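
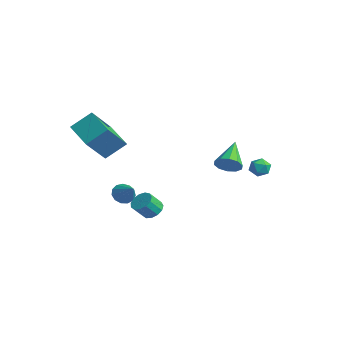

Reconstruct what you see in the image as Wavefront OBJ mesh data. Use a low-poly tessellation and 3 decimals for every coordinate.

v -0.31 2.994 0.548
v 0.313 3.189 1.009
v -1.45 4.166 1.592
v 0.297 3.508 0.632
v 0.048 3.631 0.223
v -0.338 3.511 -0.062
v -0.713 3.193 -0.115
v -0.934 2.799 0.086
v -0.917 2.479 0.463
v -0.668 2.356 0.872
v -0.283 2.477 1.158
v 0.092 2.795 1.21
v 1.217 -2.559 -0.769
v 1.591 -2.149 -0.412
v 1.578 -2.832 0.386
v 1.203 -3.241 0.029
v 1.238 -2.058 -0.34
v 1.225 -2.74 0.458
v 0.878 -2.125 -0.404
v 0.865 -2.808 0.394
v 0.625 -2.331 -0.584
v 0.612 -3.013 0.214
v 0.561 -2.609 -0.822
v 0.548 -3.291 -0.024
v 0.704 -2.87 -1.044
v 0.691 -3.553 -0.246
v 1.01 -3.033 -1.178
v 0.997 -3.716 -0.381
v 1.382 -3.046 -1.183
v 1.369 -3.728 -0.385
v 1.701 -2.903 -1.056
v 1.688 -3.586 -0.258
v 1.866 -2.652 -0.838
v 1.853 -3.334 -0.04
v 1.825 -2.37 -0.598
v 1.812 -3.053 0.2
v -3.511 -1.624 -1.789
v -3.091 -1.614 -2.349
v -2.369 -1.656 -0.931
v -3.154 -1.237 -2.251
v -3.331 -0.983 -2.006
v -3.565 -0.933 -1.693
v -3.782 -1.101 -1.41
v -3.913 -1.436 -1.248
v -3.917 -1.83 -1.257
v -3.792 -2.159 -1.436
v -3.578 -2.318 -1.727
v -3.343 -2.256 -2.037
v -3.161 -1.994 -2.269
v 2.697 3.148 1.889
v 3.061 3.149 1.361
v 3.179 2.291 2.219
v 3.543 2.292 1.691
v 3.622 2.747 2.136
v 3.324 3.277 1.931
v 2.916 2.163 1.649
v 2.618 2.693 1.444
v 3.196 2.54 1.212
v 3.632 2.902 1.513
v 2.608 2.538 2.067
v 3.044 2.9 2.368
v -3.906 -4.564 3.739
v -3.585 -3.439 4.661
v -4.337 -3.208 2.235
v -4.016 -2.083 3.157
v -2.064 -4.617 3.163
v -1.743 -3.492 4.085
v -2.495 -3.261 1.659
v -2.174 -2.136 2.581
f 2 1 4
f 2 4 3
f 4 1 5
f 4 5 3
f 5 1 6
f 5 6 3
f 6 1 7
f 6 7 3
f 7 1 8
f 7 8 3
f 8 1 9
f 8 9 3
f 9 1 10
f 9 10 3
f 10 1 11
f 10 11 3
f 11 1 12
f 11 12 3
f 12 1 2
f 12 2 3
f 14 13 17
f 14 17 15
f 15 17 18
f 15 18 16
f 17 13 19
f 17 19 18
f 18 19 20
f 18 20 16
f 19 13 21
f 19 21 20
f 20 21 22
f 20 22 16
f 21 13 23
f 21 23 22
f 22 23 24
f 22 24 16
f 23 13 25
f 23 25 24
f 24 25 26
f 24 26 16
f 25 13 27
f 25 27 26
f 26 27 28
f 26 28 16
f 27 13 29
f 27 29 28
f 28 29 30
f 28 30 16
f 29 13 31
f 29 31 30
f 30 31 32
f 30 32 16
f 31 13 33
f 31 33 32
f 32 33 34
f 32 34 16
f 33 13 35
f 33 35 34
f 34 35 36
f 34 36 16
f 35 13 14
f 35 14 36
f 36 14 15
f 36 15 16
f 38 37 40
f 38 40 39
f 40 37 41
f 40 41 39
f 41 37 42
f 41 42 39
f 42 37 43
f 42 43 39
f 43 37 44
f 43 44 39
f 44 37 45
f 44 45 39
f 45 37 46
f 45 46 39
f 46 37 47
f 46 47 39
f 47 37 48
f 47 48 39
f 48 37 49
f 48 49 39
f 49 37 38
f 49 38 39
f 50 61 55
f 50 55 51
f 50 51 57
f 50 57 60
f 50 60 61
f 51 55 59
f 55 61 54
f 61 60 52
f 60 57 56
f 57 51 58
f 53 59 54
f 53 54 52
f 53 52 56
f 53 56 58
f 53 58 59
f 54 59 55
f 52 54 61
f 56 52 60
f 58 56 57
f 59 58 51
f 63 65 62
f 66 63 62
f 62 65 64
f 64 66 62
f 63 69 65
f 67 63 66
f 67 69 63
f 65 69 64
f 68 66 64
f 64 69 68
f 68 67 66
f 69 67 68



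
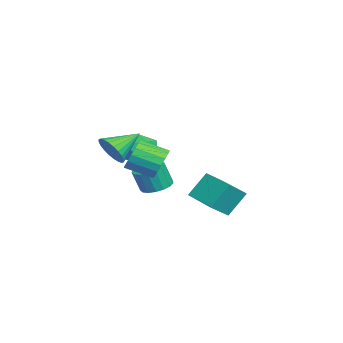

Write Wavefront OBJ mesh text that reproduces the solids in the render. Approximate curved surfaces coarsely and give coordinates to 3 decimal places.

v -3.089 -2.659 -4.458
v -2.188 -3.082 -4.681
v -2.05 -3.565 -3.204
v -2.951 -3.141 -2.982
v -2.073 -2.628 -4.543
v -1.935 -3.11 -3.066
v -2.191 -2.181 -4.386
v -2.053 -2.664 -2.909
v -2.514 -1.843 -4.246
v -2.376 -2.326 -2.769
v -2.97 -1.692 -4.154
v -2.831 -2.175 -2.677
v -3.452 -1.763 -4.132
v -3.314 -2.246 -2.655
v -3.852 -2.039 -4.185
v -3.713 -2.522 -2.708
v -4.076 -2.457 -4.3
v -3.938 -2.94 -2.823
v -4.075 -2.921 -4.452
v -3.937 -3.404 -2.975
v -3.848 -3.325 -4.605
v -3.709 -3.807 -3.128
v -3.446 -3.576 -4.725
v -3.308 -4.059 -3.248
v -2.964 -3.617 -4.784
v -2.825 -4.1 -3.307
v -2.509 -3.439 -4.768
v -2.371 -3.922 -3.291
v -0.371 0.31 -4.681
v -0.914 1.3 -3.177
v 1.272 1.679 -4.988
v 0.729 2.668 -3.485
v 0.571 -0.608 -3.735
v 0.028 0.381 -2.232
v 2.214 0.76 -4.043
v 1.671 1.75 -2.539
v 4.383 -4.5 0.883
v 5.036 -4.569 1.703
v 3.337 -3.06 1.837
v 5.222 -4.283 1.476
v 5.281 -4.031 1.159
v 5.203 -3.849 0.8
v 5.001 -3.767 0.454
v 4.704 -3.797 0.173
v 4.358 -3.933 -0
v 4.017 -4.156 -0.039
v 3.731 -4.431 0.063
v 3.545 -4.717 0.29
v 3.486 -4.97 0.607
v 3.564 -5.151 0.966
v 3.766 -5.233 1.313
v 4.063 -5.204 1.594
v 4.408 -5.067 1.767
v 4.75 -4.844 1.805
v 2.393 -1.945 -0.743
v 2.79 -2.366 -1.655
v 2.683 -3.996 -0.949
v 2.287 -3.575 -0.037
v 3.21 -2.27 -1.37
v 3.103 -3.901 -0.664
v 3.444 -2.1 -0.942
v 3.337 -3.73 -0.236
v 3.437 -1.894 -0.468
v 3.33 -3.524 0.238
v 3.191 -1.7 -0.057
v 3.084 -3.33 0.649
v 2.762 -1.562 0.197
v 2.655 -3.192 0.903
v 2.249 -1.511 0.236
v 2.142 -3.142 0.942
v 1.769 -1.56 0.05
v 1.662 -3.191 0.756
v 1.432 -1.697 -0.318
v 1.325 -3.328 0.389
v 1.316 -1.891 -0.782
v 1.209 -3.522 -0.076
v 1.446 -2.097 -1.238
v 1.339 -3.728 -0.532
v 1.793 -2.268 -1.581
v 1.686 -3.899 -0.875
v 2.278 -2.365 -1.731
v 2.171 -3.996 -1.025
v -2.813 -2.793 -1.865
v -1.67 -2.516 -1.468
v -2.67 -4.604 -1.012
v -1.527 -4.327 -0.615
v -2.511 -3.75 -0.127
v -2.599 -2.63 -0.654
v -1.741 -4.49 -1.826
v -1.829 -3.37 -2.353
v -1.008 -3.564 -1.444
v -1.484 -3.107 -0.393
v -2.856 -4.013 -2.087
v -3.332 -3.556 -1.036
f 2 1 5
f 2 5 3
f 3 5 6
f 3 6 4
f 5 1 7
f 5 7 6
f 6 7 8
f 6 8 4
f 7 1 9
f 7 9 8
f 8 9 10
f 8 10 4
f 9 1 11
f 9 11 10
f 10 11 12
f 10 12 4
f 11 1 13
f 11 13 12
f 12 13 14
f 12 14 4
f 13 1 15
f 13 15 14
f 14 15 16
f 14 16 4
f 15 1 17
f 15 17 16
f 16 17 18
f 16 18 4
f 17 1 19
f 17 19 18
f 18 19 20
f 18 20 4
f 19 1 21
f 19 21 20
f 20 21 22
f 20 22 4
f 21 1 23
f 21 23 22
f 22 23 24
f 22 24 4
f 23 1 25
f 23 25 24
f 24 25 26
f 24 26 4
f 25 1 27
f 25 27 26
f 26 27 28
f 26 28 4
f 27 1 2
f 27 2 28
f 28 2 3
f 28 3 4
f 30 32 29
f 33 30 29
f 29 32 31
f 31 33 29
f 30 36 32
f 34 30 33
f 34 36 30
f 32 36 31
f 35 33 31
f 31 36 35
f 35 34 33
f 36 34 35
f 38 37 40
f 38 40 39
f 40 37 41
f 40 41 39
f 41 37 42
f 41 42 39
f 42 37 43
f 42 43 39
f 43 37 44
f 43 44 39
f 44 37 45
f 44 45 39
f 45 37 46
f 45 46 39
f 46 37 47
f 46 47 39
f 47 37 48
f 47 48 39
f 48 37 49
f 48 49 39
f 49 37 50
f 49 50 39
f 50 37 51
f 50 51 39
f 51 37 52
f 51 52 39
f 52 37 53
f 52 53 39
f 53 37 54
f 53 54 39
f 54 37 38
f 54 38 39
f 56 55 59
f 56 59 57
f 57 59 60
f 57 60 58
f 59 55 61
f 59 61 60
f 60 61 62
f 60 62 58
f 61 55 63
f 61 63 62
f 62 63 64
f 62 64 58
f 63 55 65
f 63 65 64
f 64 65 66
f 64 66 58
f 65 55 67
f 65 67 66
f 66 67 68
f 66 68 58
f 67 55 69
f 67 69 68
f 68 69 70
f 68 70 58
f 69 55 71
f 69 71 70
f 70 71 72
f 70 72 58
f 71 55 73
f 71 73 72
f 72 73 74
f 72 74 58
f 73 55 75
f 73 75 74
f 74 75 76
f 74 76 58
f 75 55 77
f 75 77 76
f 76 77 78
f 76 78 58
f 77 55 79
f 77 79 78
f 78 79 80
f 78 80 58
f 79 55 81
f 79 81 80
f 80 81 82
f 80 82 58
f 81 55 56
f 81 56 82
f 82 56 57
f 82 57 58
f 83 94 88
f 83 88 84
f 83 84 90
f 83 90 93
f 83 93 94
f 84 88 92
f 88 94 87
f 94 93 85
f 93 90 89
f 90 84 91
f 86 92 87
f 86 87 85
f 86 85 89
f 86 89 91
f 86 91 92
f 87 92 88
f 85 87 94
f 89 85 93
f 91 89 90
f 92 91 84



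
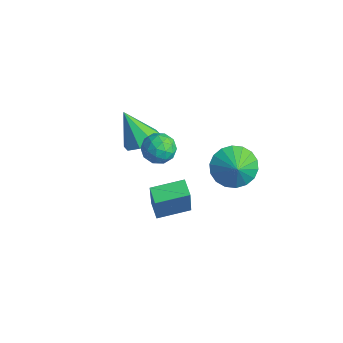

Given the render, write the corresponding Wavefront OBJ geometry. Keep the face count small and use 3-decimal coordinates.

v -0.385 0.71 -2.831
v 0.152 0.272 -0.796
v 0.184 2.259 -2.648
v 0.721 1.82 -0.613
v 0.439 0.44 -3.107
v 0.976 0.001 -1.072
v 1.008 1.988 -2.924
v 1.545 1.55 -0.889
v -2.444 1.614 -0.211
v -2.019 2.348 0.217
v -3.436 1.266 1.371
v -2.631 2.541 -0.125
v -3.133 2.191 -0.517
v -3.232 1.503 -0.73
v -2.869 0.879 -0.639
v -2.257 0.686 -0.297
v -1.754 1.036 0.095
v -1.655 1.724 0.308
v 0.166 0.863 3.036
v 0.904 1.165 2.736
v 0.616 -0.425 2.844
v 1.354 -0.123 2.544
v 1.16 -0.032 3.369
v 0.882 0.765 3.487
v 0.638 -0.025 2.093
v 0.36 0.772 2.211
v 1.195 0.617 2.153
v 1.518 0.612 2.941
v 0.002 0.128 2.639
v 0.325 0.123 3.427
v 0.495 1.127 2.903
v 1.025 -0.387 2.677
v 0.911 -0.334 3.162
v 1.344 -0.156 2.986
v 0.483 0.892 3.344
v 0.916 1.069 3.168
v 1.067 0.366 3.54
v 0.604 -0.329 2.412
v 1.037 -0.152 2.236
v 0.176 0.896 2.594
v 0.609 1.074 2.418
v 0.453 0.374 2.04
v 1.1 0.983 2.384
v 1.365 0.225 2.271
v 0.944 0.283 2.006
v 0.781 0.751 2.076
v 1.29 0.98 2.847
v 1.555 0.223 2.735
v 1.441 0.276 3.219
v 1.277 0.744 3.289
v 1.461 0.658 2.505
v -0.035 0.517 2.845
v 0.23 -0.24 2.733
v 0.243 -0.004 2.291
v 0.079 0.464 2.361
v 0.155 0.515 3.309
v 0.42 -0.243 3.196
v 0.739 -0.011 3.504
v 0.576 0.457 3.574
v 0.059 0.082 3.075
v 3.437 2.546 2.428
v 4.195 2.686 1.643
v 4.143 2.214 3.052
v 4.195 3.118 1.873
v 4.045 3.437 2.213
v 3.774 3.579 2.595
v 3.437 3.517 2.944
v 3.099 3.263 3.191
v 2.829 2.866 3.287
v 2.678 2.407 3.212
v 2.678 1.974 2.982
v 2.828 1.655 2.643
v 3.099 1.513 2.261
v 3.436 1.575 1.911
v 3.774 1.829 1.665
v 4.045 2.226 1.569
f 2 4 1
f 5 2 1
f 1 4 3
f 3 5 1
f 2 8 4
f 6 2 5
f 6 8 2
f 4 8 3
f 7 5 3
f 3 8 7
f 7 6 5
f 8 6 7
f 10 9 12
f 10 12 11
f 12 9 13
f 12 13 11
f 13 9 14
f 13 14 11
f 14 9 15
f 14 15 11
f 15 9 16
f 15 16 11
f 16 9 17
f 16 17 11
f 17 9 18
f 17 18 11
f 18 9 10
f 18 10 11
f 19 56 35
f 56 30 59
f 35 59 24
f 56 59 35
f 19 35 31
f 35 24 36
f 31 36 20
f 35 36 31
f 19 31 40
f 31 20 41
f 40 41 26
f 31 41 40
f 19 40 52
f 40 26 55
f 52 55 29
f 40 55 52
f 19 52 56
f 52 29 60
f 56 60 30
f 52 60 56
f 20 36 47
f 36 24 50
f 47 50 28
f 36 50 47
f 24 59 37
f 59 30 58
f 37 58 23
f 59 58 37
f 30 60 57
f 60 29 53
f 57 53 21
f 60 53 57
f 29 55 54
f 55 26 42
f 54 42 25
f 55 42 54
f 26 41 46
f 41 20 43
f 46 43 27
f 41 43 46
f 22 48 34
f 48 28 49
f 34 49 23
f 48 49 34
f 22 34 32
f 34 23 33
f 32 33 21
f 34 33 32
f 22 32 39
f 32 21 38
f 39 38 25
f 32 38 39
f 22 39 44
f 39 25 45
f 44 45 27
f 39 45 44
f 22 44 48
f 44 27 51
f 48 51 28
f 44 51 48
f 23 49 37
f 49 28 50
f 37 50 24
f 49 50 37
f 21 33 57
f 33 23 58
f 57 58 30
f 33 58 57
f 25 38 54
f 38 21 53
f 54 53 29
f 38 53 54
f 27 45 46
f 45 25 42
f 46 42 26
f 45 42 46
f 28 51 47
f 51 27 43
f 47 43 20
f 51 43 47
f 62 61 64
f 62 64 63
f 64 61 65
f 64 65 63
f 65 61 66
f 65 66 63
f 66 61 67
f 66 67 63
f 67 61 68
f 67 68 63
f 68 61 69
f 68 69 63
f 69 61 70
f 69 70 63
f 70 61 71
f 70 71 63
f 71 61 72
f 71 72 63
f 72 61 73
f 72 73 63
f 73 61 74
f 73 74 63
f 74 61 75
f 74 75 63
f 75 61 76
f 75 76 63
f 76 61 62
f 76 62 63



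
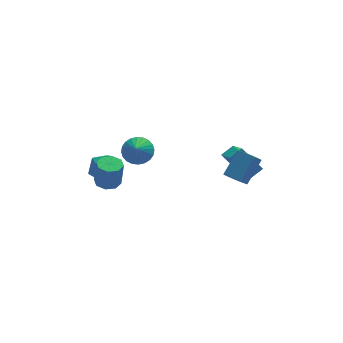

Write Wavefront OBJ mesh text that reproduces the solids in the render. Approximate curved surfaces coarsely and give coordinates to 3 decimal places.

v -1.749 1.786 1.032
v -0.98 1.28 0.899
v -2.031 1.154 1.808
v -0.863 1.524 1.141
v -0.881 1.809 1.366
v -1.031 2.089 1.54
v -1.291 2.324 1.637
v -1.62 2.477 1.642
v -1.969 2.524 1.553
v -2.284 2.459 1.386
v -2.518 2.292 1.165
v -2.635 2.048 0.923
v -2.616 1.764 0.698
v -2.466 1.483 0.524
v -2.207 1.248 0.427
v -1.878 1.096 0.422
v -1.529 1.048 0.511
v -1.214 1.113 0.678
v 4.032 0.814 -1.575
v 4.049 -0.839 -0.468
v 3.061 1.664 -0.292
v 3.078 0.01 0.815
v 4.802 1.09 -1.175
v 4.819 -0.564 -0.068
v 3.831 1.939 0.108
v 3.848 0.286 1.215
v 2.518 -2.854 1.479
v 3.132 -3.027 1.047
v 4.155 -2.199 2.17
v 3.542 -2.026 2.601
v 2.886 -2.514 0.893
v 3.909 -1.686 2.016
v 2.424 -2.2 1.083
v 3.448 -1.373 2.206
v 2.018 -2.269 1.504
v 3.041 -1.442 2.627
v 1.905 -2.681 1.91
v 2.928 -1.853 3.033
v 2.151 -3.194 2.064
v 3.174 -2.366 3.187
v 2.612 -3.507 1.874
v 3.636 -2.68 2.997
v 3.019 -3.438 1.453
v 4.042 -2.611 2.576
v -3.799 0.443 -0.085
v -3.098 0.734 -0.126
v -2.961 0.628 1.464
v -3.661 0.337 1.505
v -3.506 1.144 -0.064
v -3.369 1.038 1.527
v -4.085 1.143 -0.014
v -3.948 1.037 1.577
v -4.497 0.732 -0.006
v -4.36 0.626 1.585
v -4.499 0.152 -0.044
v -4.362 0.046 1.546
v -4.091 -0.258 -0.107
v -3.954 -0.364 1.484
v -3.512 -0.257 -0.157
v -3.375 -0.363 1.434
v -3.1 0.154 -0.165
v -2.963 0.048 1.426
v -3.657 4.755 -2.407
v -2.623 4.505 -2.703
v -3.677 3.355 -1.297
v -2.643 3.105 -1.593
v -2.844 4.015 -0.999
v -2.831 4.88 -1.685
v -3.469 2.98 -2.315
v -3.456 3.845 -3.001
v -2.507 3.408 -2.646
v -2.12 4.048 -1.833
v -4.18 3.812 -2.167
v -3.793 4.452 -1.354
f 2 1 4
f 2 4 3
f 4 1 5
f 4 5 3
f 5 1 6
f 5 6 3
f 6 1 7
f 6 7 3
f 7 1 8
f 7 8 3
f 8 1 9
f 8 9 3
f 9 1 10
f 9 10 3
f 10 1 11
f 10 11 3
f 11 1 12
f 11 12 3
f 12 1 13
f 12 13 3
f 13 1 14
f 13 14 3
f 14 1 15
f 14 15 3
f 15 1 16
f 15 16 3
f 16 1 17
f 16 17 3
f 17 1 18
f 17 18 3
f 18 1 2
f 18 2 3
f 20 22 19
f 23 20 19
f 19 22 21
f 21 23 19
f 20 26 22
f 24 20 23
f 24 26 20
f 22 26 21
f 25 23 21
f 21 26 25
f 25 24 23
f 26 24 25
f 28 27 31
f 28 31 29
f 29 31 32
f 29 32 30
f 31 27 33
f 31 33 32
f 32 33 34
f 32 34 30
f 33 27 35
f 33 35 34
f 34 35 36
f 34 36 30
f 35 27 37
f 35 37 36
f 36 37 38
f 36 38 30
f 37 27 39
f 37 39 38
f 38 39 40
f 38 40 30
f 39 27 41
f 39 41 40
f 40 41 42
f 40 42 30
f 41 27 43
f 41 43 42
f 42 43 44
f 42 44 30
f 43 27 28
f 43 28 44
f 44 28 29
f 44 29 30
f 46 45 49
f 46 49 47
f 47 49 50
f 47 50 48
f 49 45 51
f 49 51 50
f 50 51 52
f 50 52 48
f 51 45 53
f 51 53 52
f 52 53 54
f 52 54 48
f 53 45 55
f 53 55 54
f 54 55 56
f 54 56 48
f 55 45 57
f 55 57 56
f 56 57 58
f 56 58 48
f 57 45 59
f 57 59 58
f 58 59 60
f 58 60 48
f 59 45 61
f 59 61 60
f 60 61 62
f 60 62 48
f 61 45 46
f 61 46 62
f 62 46 47
f 62 47 48
f 63 74 68
f 63 68 64
f 63 64 70
f 63 70 73
f 63 73 74
f 64 68 72
f 68 74 67
f 74 73 65
f 73 70 69
f 70 64 71
f 66 72 67
f 66 67 65
f 66 65 69
f 66 69 71
f 66 71 72
f 67 72 68
f 65 67 74
f 69 65 73
f 71 69 70
f 72 71 64



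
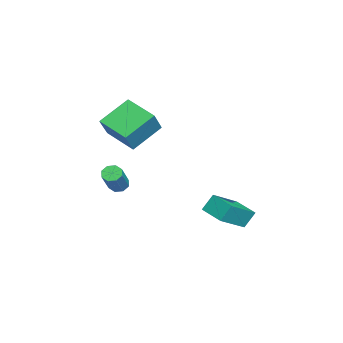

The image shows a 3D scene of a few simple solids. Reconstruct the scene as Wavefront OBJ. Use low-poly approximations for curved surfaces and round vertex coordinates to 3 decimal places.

v -4.351 -3.359 -1.964
v -3.957 -3.503 -2.349
v -2.674 -3.645 -0.982
v -3.069 -3.501 -0.596
v -3.978 -3.072 -2.284
v -2.695 -3.214 -0.917
v -4.218 -2.809 -2.032
v -2.935 -2.951 -0.665
v -4.536 -2.869 -1.74
v -3.253 -3.01 -0.373
v -4.746 -3.215 -1.578
v -3.463 -3.357 -0.211
v -4.725 -3.646 -1.643
v -3.442 -3.788 -0.276
v -4.485 -3.909 -1.895
v -3.202 -4.051 -0.528
v -4.167 -3.85 -2.187
v -2.884 -3.991 -0.82
v 1.915 1.616 -0.434
v 1.619 2.111 0.431
v 0.587 2.635 -1.473
v 0.291 3.131 -0.608
v 2.849 2.589 -0.672
v 2.553 3.085 0.193
v 1.521 3.609 -1.711
v 1.225 4.104 -0.846
v -4.255 -3.896 1.723
v -5.364 -2.601 2.863
v -3.153 -2.41 1.107
v -4.262 -1.115 2.247
v -3.258 -4.125 2.953
v -4.367 -2.83 4.093
v -2.156 -2.639 2.337
v -3.265 -1.344 3.477
f 2 1 5
f 2 5 3
f 3 5 6
f 3 6 4
f 5 1 7
f 5 7 6
f 6 7 8
f 6 8 4
f 7 1 9
f 7 9 8
f 8 9 10
f 8 10 4
f 9 1 11
f 9 11 10
f 10 11 12
f 10 12 4
f 11 1 13
f 11 13 12
f 12 13 14
f 12 14 4
f 13 1 15
f 13 15 14
f 14 15 16
f 14 16 4
f 15 1 17
f 15 17 16
f 16 17 18
f 16 18 4
f 17 1 2
f 17 2 18
f 18 2 3
f 18 3 4
f 20 22 19
f 23 20 19
f 19 22 21
f 21 23 19
f 20 26 22
f 24 20 23
f 24 26 20
f 22 26 21
f 25 23 21
f 21 26 25
f 25 24 23
f 26 24 25
f 28 30 27
f 31 28 27
f 27 30 29
f 29 31 27
f 28 34 30
f 32 28 31
f 32 34 28
f 30 34 29
f 33 31 29
f 29 34 33
f 33 32 31
f 34 32 33



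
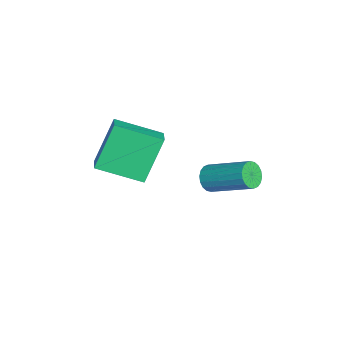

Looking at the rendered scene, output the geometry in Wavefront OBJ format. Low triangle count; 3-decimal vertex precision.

v -1.022 -0.789 -1.258
v -0.493 -0.902 -1.517
v 0.332 0.636 -0.5
v -0.198 0.749 -0.242
v -0.606 -0.729 -1.686
v 0.219 0.809 -0.67
v -0.802 -0.569 -1.771
v 0.023 0.97 -0.754
v -1.041 -0.451 -1.754
v -0.217 1.087 -0.737
v -1.277 -0.401 -1.639
v -0.452 1.137 -0.622
v -1.462 -0.428 -1.448
v -0.637 1.11 -0.432
v -1.56 -0.526 -1.22
v -0.735 1.012 -0.203
v -1.552 -0.676 -1
v -0.727 0.862 0.017
v -1.439 -0.849 -0.83
v -0.614 0.689 0.186
v -1.243 -1.01 -0.746
v -0.418 0.529 0.271
v -1.003 -1.127 -0.763
v -0.179 0.411 0.254
v -0.768 -1.177 -0.878
v 0.057 0.361 0.139
v -0.583 -1.15 -1.068
v 0.242 0.388 -0.052
v -0.485 -1.052 -1.297
v 0.34 0.486 -0.28
v -3.955 -2.529 -1.246
v -4.167 -4.455 -0.544
v -3.131 -2.489 -0.885
v -3.343 -4.414 -0.183
v -3.097 -3.306 -3.117
v -3.309 -5.231 -2.415
v -2.273 -3.265 -2.756
v -2.485 -5.191 -2.054
f 2 1 5
f 2 5 3
f 3 5 6
f 3 6 4
f 5 1 7
f 5 7 6
f 6 7 8
f 6 8 4
f 7 1 9
f 7 9 8
f 8 9 10
f 8 10 4
f 9 1 11
f 9 11 10
f 10 11 12
f 10 12 4
f 11 1 13
f 11 13 12
f 12 13 14
f 12 14 4
f 13 1 15
f 13 15 14
f 14 15 16
f 14 16 4
f 15 1 17
f 15 17 16
f 16 17 18
f 16 18 4
f 17 1 19
f 17 19 18
f 18 19 20
f 18 20 4
f 19 1 21
f 19 21 20
f 20 21 22
f 20 22 4
f 21 1 23
f 21 23 22
f 22 23 24
f 22 24 4
f 23 1 25
f 23 25 24
f 24 25 26
f 24 26 4
f 25 1 27
f 25 27 26
f 26 27 28
f 26 28 4
f 27 1 29
f 27 29 28
f 28 29 30
f 28 30 4
f 29 1 2
f 29 2 30
f 30 2 3
f 30 3 4
f 32 34 31
f 35 32 31
f 31 34 33
f 33 35 31
f 32 38 34
f 36 32 35
f 36 38 32
f 34 38 33
f 37 35 33
f 33 38 37
f 37 36 35
f 38 36 37



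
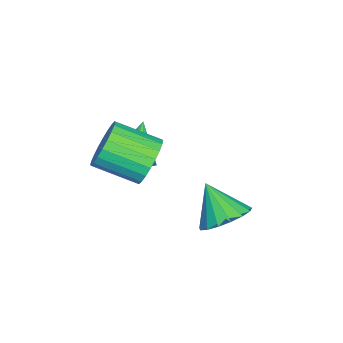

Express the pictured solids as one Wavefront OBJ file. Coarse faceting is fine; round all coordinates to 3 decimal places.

v -0.448 -1.357 1.089
v 0.015 -1.389 1.777
v -1.872 -1.283 2.051
v -0.045 -0.896 1.649
v -0.26 -0.579 1.308
v -0.546 -0.559 0.882
v -0.795 -0.844 0.536
v -0.911 -1.325 0.401
v -0.851 -1.818 0.529
v -0.637 -2.135 0.87
v -0.35 -2.155 1.295
v -0.101 -1.87 1.642
v 1.481 -0.379 3.038
v 1.987 -0.718 2.27
v 1.925 -2.36 2.954
v 1.419 -2.021 3.722
v 2.269 -0.628 2.512
v 2.208 -2.27 3.196
v 2.432 -0.5 2.834
v 2.37 -2.142 3.518
v 2.449 -0.353 3.186
v 2.388 -1.995 3.871
v 2.319 -0.211 3.517
v 2.258 -1.853 4.201
v 2.062 -0.094 3.774
v 2 -1.736 4.458
v 1.716 -0.021 3.919
v 1.654 -1.663 4.603
v 1.334 -0.002 3.93
v 1.272 -1.644 4.615
v 0.975 -0.04 3.806
v 0.913 -1.682 4.49
v 0.692 -0.13 3.564
v 0.631 -1.772 4.248
v 0.53 -0.258 3.242
v 0.468 -1.9 3.926
v 0.512 -0.405 2.889
v 0.451 -2.047 3.574
v 0.642 -0.547 2.559
v 0.581 -2.189 3.243
v 0.9 -0.664 2.302
v 0.838 -2.306 2.986
v 1.246 -0.737 2.157
v 1.184 -2.379 2.841
v 1.628 -0.756 2.145
v 1.566 -2.398 2.83
v 0.738 2.105 -0.499
v 1.146 2.753 0.175
v 0.042 1.275 0.719
v 0.714 2.954 0.066
v 0.288 2.961 -0.173
v -0.035 2.771 -0.486
v -0.181 2.429 -0.803
v -0.116 2.013 -1.049
v 0.144 1.618 -1.17
v 0.54 1.334 -1.137
v 0.981 1.227 -0.958
v 1.367 1.321 -0.674
v 1.608 1.595 -0.35
v 1.65 1.985 -0.06
v 1.483 2.403 0.13
f 2 1 4
f 2 4 3
f 4 1 5
f 4 5 3
f 5 1 6
f 5 6 3
f 6 1 7
f 6 7 3
f 7 1 8
f 7 8 3
f 8 1 9
f 8 9 3
f 9 1 10
f 9 10 3
f 10 1 11
f 10 11 3
f 11 1 12
f 11 12 3
f 12 1 2
f 12 2 3
f 14 13 17
f 14 17 15
f 15 17 18
f 15 18 16
f 17 13 19
f 17 19 18
f 18 19 20
f 18 20 16
f 19 13 21
f 19 21 20
f 20 21 22
f 20 22 16
f 21 13 23
f 21 23 22
f 22 23 24
f 22 24 16
f 23 13 25
f 23 25 24
f 24 25 26
f 24 26 16
f 25 13 27
f 25 27 26
f 26 27 28
f 26 28 16
f 27 13 29
f 27 29 28
f 28 29 30
f 28 30 16
f 29 13 31
f 29 31 30
f 30 31 32
f 30 32 16
f 31 13 33
f 31 33 32
f 32 33 34
f 32 34 16
f 33 13 35
f 33 35 34
f 34 35 36
f 34 36 16
f 35 13 37
f 35 37 36
f 36 37 38
f 36 38 16
f 37 13 39
f 37 39 38
f 38 39 40
f 38 40 16
f 39 13 41
f 39 41 40
f 40 41 42
f 40 42 16
f 41 13 43
f 41 43 42
f 42 43 44
f 42 44 16
f 43 13 45
f 43 45 44
f 44 45 46
f 44 46 16
f 45 13 14
f 45 14 46
f 46 14 15
f 46 15 16
f 48 47 50
f 48 50 49
f 50 47 51
f 50 51 49
f 51 47 52
f 51 52 49
f 52 47 53
f 52 53 49
f 53 47 54
f 53 54 49
f 54 47 55
f 54 55 49
f 55 47 56
f 55 56 49
f 56 47 57
f 56 57 49
f 57 47 58
f 57 58 49
f 58 47 59
f 58 59 49
f 59 47 60
f 59 60 49
f 60 47 61
f 60 61 49
f 61 47 48
f 61 48 49



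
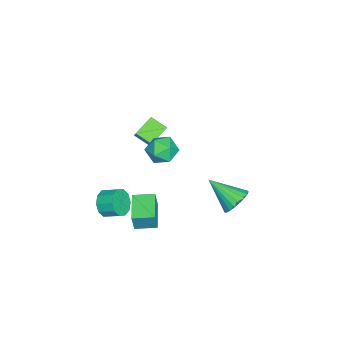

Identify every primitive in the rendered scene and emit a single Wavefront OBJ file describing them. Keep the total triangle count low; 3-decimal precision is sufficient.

v -2.392 -0.926 -0.68
v -2.625 -1.909 -0.152
v -3.52 -0.334 -0.075
v -3.753 -1.318 0.453
v -1.907 -0.682 -0.013
v -2.14 -1.666 0.515
v -3.035 -0.091 0.592
v -3.268 -1.074 1.12
v 2.18 -2.255 -1.945
v 2.542 -1.951 -2.699
v 2.683 -1.002 -2.248
v 2.32 -1.305 -1.495
v 2.001 -1.859 -2.722
v 2.142 -0.91 -2.272
v 1.527 -1.919 -2.449
v 1.668 -0.97 -1.998
v 1.303 -2.106 -1.983
v 1.444 -1.157 -1.532
v 1.413 -2.351 -1.503
v 1.554 -1.402 -1.052
v 1.817 -2.558 -1.192
v 1.958 -1.609 -0.741
v 2.358 -2.65 -1.168
v 2.499 -1.701 -0.718
v 2.832 -2.59 -1.442
v 2.973 -1.641 -0.991
v 3.056 -2.403 -1.908
v 3.197 -1.454 -1.457
v 2.946 -2.158 -2.388
v 3.087 -1.209 -1.937
v -1.605 4.299 -3.913
v -1.278 4.798 -3.135
v -1.995 2.581 -2.647
v -1.675 4.889 -3.133
v -2.06 4.879 -3.266
v -2.366 4.768 -3.511
v -2.541 4.576 -3.826
v -2.553 4.337 -4.155
v -2.402 4.091 -4.443
v -2.113 3.881 -4.638
v -1.736 3.743 -4.709
v -1.336 3.702 -4.642
v -0.983 3.764 -4.448
v -0.737 3.918 -4.162
v -0.641 4.139 -3.833
v -0.712 4.387 -3.518
v -0.937 4.62 -3.271
v 1.612 1.259 4.265
v 2.558 1.51 4.254
v 1.822 0.41 2.946
v 2.768 0.661 2.935
v 2.428 0.062 3.63
v 2.299 0.586 4.445
v 2.081 1.334 2.755
v 1.952 1.858 3.57
v 2.847 1.556 3.321
v 3.062 0.77 3.862
v 1.318 1.15 3.338
v 1.533 0.364 3.879
v -0.366 -1.304 -4.399
v -0.059 -1.37 -3.158
v -0.653 -0.043 -4.261
v -0.346 -0.109 -3.02
v 1.346 -0.871 -4.8
v 1.653 -0.937 -3.559
v 1.059 0.39 -4.662
v 1.366 0.324 -3.421
f 2 4 1
f 5 2 1
f 1 4 3
f 3 5 1
f 2 8 4
f 6 2 5
f 6 8 2
f 4 8 3
f 7 5 3
f 3 8 7
f 7 6 5
f 8 6 7
f 10 9 13
f 10 13 11
f 11 13 14
f 11 14 12
f 13 9 15
f 13 15 14
f 14 15 16
f 14 16 12
f 15 9 17
f 15 17 16
f 16 17 18
f 16 18 12
f 17 9 19
f 17 19 18
f 18 19 20
f 18 20 12
f 19 9 21
f 19 21 20
f 20 21 22
f 20 22 12
f 21 9 23
f 21 23 22
f 22 23 24
f 22 24 12
f 23 9 25
f 23 25 24
f 24 25 26
f 24 26 12
f 25 9 27
f 25 27 26
f 26 27 28
f 26 28 12
f 27 9 29
f 27 29 28
f 28 29 30
f 28 30 12
f 29 9 10
f 29 10 30
f 30 10 11
f 30 11 12
f 32 31 34
f 32 34 33
f 34 31 35
f 34 35 33
f 35 31 36
f 35 36 33
f 36 31 37
f 36 37 33
f 37 31 38
f 37 38 33
f 38 31 39
f 38 39 33
f 39 31 40
f 39 40 33
f 40 31 41
f 40 41 33
f 41 31 42
f 41 42 33
f 42 31 43
f 42 43 33
f 43 31 44
f 43 44 33
f 44 31 45
f 44 45 33
f 45 31 46
f 45 46 33
f 46 31 47
f 46 47 33
f 47 31 32
f 47 32 33
f 48 59 53
f 48 53 49
f 48 49 55
f 48 55 58
f 48 58 59
f 49 53 57
f 53 59 52
f 59 58 50
f 58 55 54
f 55 49 56
f 51 57 52
f 51 52 50
f 51 50 54
f 51 54 56
f 51 56 57
f 52 57 53
f 50 52 59
f 54 50 58
f 56 54 55
f 57 56 49
f 61 63 60
f 64 61 60
f 60 63 62
f 62 64 60
f 61 67 63
f 65 61 64
f 65 67 61
f 63 67 62
f 66 64 62
f 62 67 66
f 66 65 64
f 67 65 66



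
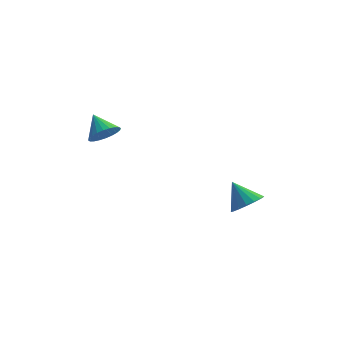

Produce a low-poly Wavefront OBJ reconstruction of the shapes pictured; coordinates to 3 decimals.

v 4.136 -0.043 -2.854
v 4.694 -0.499 -2.19
v 3.564 0.903 -1.726
v 4.966 -0.15 -2.345
v 5.048 0.224 -2.616
v 4.921 0.536 -2.942
v 4.614 0.716 -3.248
v 4.198 0.722 -3.464
v 3.767 0.552 -3.54
v 3.421 0.247 -3.459
v 3.238 -0.126 -3.24
v 3.262 -0.479 -2.932
v 3.485 -0.732 -2.606
v 3.857 -0.828 -2.338
v 4.294 -0.744 -2.188
v -2.578 2.879 1.621
v -2.09 3.41 1.083
v -2.922 4.001 2.419
v -2.404 3.425 0.927
v -2.745 3.357 0.877
v -3.06 3.215 0.939
v -3.302 3.023 1.106
v -3.434 2.808 1.351
v -3.435 2.605 1.637
v -3.306 2.443 1.92
v -3.066 2.347 2.158
v -2.752 2.332 2.314
v -2.411 2.401 2.365
v -2.096 2.542 2.302
v -1.854 2.734 2.136
v -1.722 2.949 1.891
v -1.721 3.153 1.605
v -1.85 3.315 1.321
f 2 1 4
f 2 4 3
f 4 1 5
f 4 5 3
f 5 1 6
f 5 6 3
f 6 1 7
f 6 7 3
f 7 1 8
f 7 8 3
f 8 1 9
f 8 9 3
f 9 1 10
f 9 10 3
f 10 1 11
f 10 11 3
f 11 1 12
f 11 12 3
f 12 1 13
f 12 13 3
f 13 1 14
f 13 14 3
f 14 1 15
f 14 15 3
f 15 1 2
f 15 2 3
f 17 16 19
f 17 19 18
f 19 16 20
f 19 20 18
f 20 16 21
f 20 21 18
f 21 16 22
f 21 22 18
f 22 16 23
f 22 23 18
f 23 16 24
f 23 24 18
f 24 16 25
f 24 25 18
f 25 16 26
f 25 26 18
f 26 16 27
f 26 27 18
f 27 16 28
f 27 28 18
f 28 16 29
f 28 29 18
f 29 16 30
f 29 30 18
f 30 16 31
f 30 31 18
f 31 16 32
f 31 32 18
f 32 16 33
f 32 33 18
f 33 16 17
f 33 17 18



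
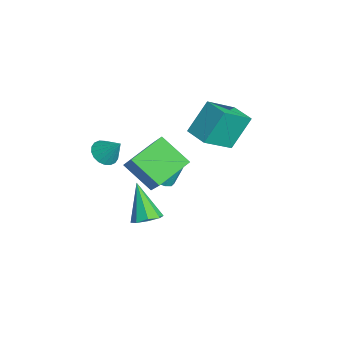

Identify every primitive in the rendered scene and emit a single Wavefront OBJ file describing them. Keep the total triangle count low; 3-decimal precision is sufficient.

v -2.105 -2.605 1.123
v -1.477 -3.017 1.009
v -1.495 -1.955 2.137
v -1.429 -2.749 0.808
v -1.514 -2.452 0.67
v -1.717 -2.186 0.621
v -1.997 -2.003 0.672
v -2.298 -1.939 0.812
v -2.561 -2.007 1.014
v -2.734 -2.193 1.237
v -2.782 -2.461 1.438
v -2.696 -2.758 1.576
v -2.493 -3.024 1.625
v -2.213 -3.207 1.574
v -1.912 -3.271 1.434
v -1.649 -3.203 1.232
v -1.333 1.167 2.665
v -1.773 2.214 4.275
v -2.024 2.658 1.507
v -2.464 3.705 3.117
v -0.156 1.695 2.643
v -0.596 2.742 4.253
v -0.847 3.186 1.485
v -1.287 4.233 3.095
v 1.949 -1.209 1.41
v 0.892 -2.265 2.517
v 1.108 0.351 2.096
v 0.051 -0.706 3.203
v 3.309 -1.094 2.817
v 2.252 -2.151 3.924
v 2.468 0.465 3.503
v 1.411 -0.591 4.61
v -3.904 0.55 -2.869
v -3.438 0.857 -2.982
v -3.47 1.318 -1.864
v -3.936 1.01 -1.751
v -3.757 1.06 -3.075
v -3.789 1.521 -1.957
v -4.145 1.025 -3.072
v -4.178 1.485 -1.953
v -4.421 0.767 -2.973
v -4.453 1.227 -1.855
v -4.454 0.407 -2.826
v -4.486 0.868 -1.708
v -4.23 0.114 -2.699
v -4.262 0.575 -1.581
v -3.854 0.025 -2.652
v -3.886 0.486 -1.533
v -3.5 0.182 -2.706
v -3.533 0.642 -1.588
v -3.336 0.51 -2.837
v -3.368 0.971 -1.718
v 0.078 -1.042 -2.249
v 0.547 -1.636 -2.022
v -1.098 -1.298 -0.491
v 0.736 -1.1 -1.817
v 0.54 -0.53 -1.865
v 0.073 -0.26 -2.138
v -0.391 -0.449 -2.476
v -0.581 -0.985 -2.681
v -0.385 -1.555 -2.633
v 0.082 -1.825 -2.36
f 2 1 4
f 2 4 3
f 4 1 5
f 4 5 3
f 5 1 6
f 5 6 3
f 6 1 7
f 6 7 3
f 7 1 8
f 7 8 3
f 8 1 9
f 8 9 3
f 9 1 10
f 9 10 3
f 10 1 11
f 10 11 3
f 11 1 12
f 11 12 3
f 12 1 13
f 12 13 3
f 13 1 14
f 13 14 3
f 14 1 15
f 14 15 3
f 15 1 16
f 15 16 3
f 16 1 2
f 16 2 3
f 18 20 17
f 21 18 17
f 17 20 19
f 19 21 17
f 18 24 20
f 22 18 21
f 22 24 18
f 20 24 19
f 23 21 19
f 19 24 23
f 23 22 21
f 24 22 23
f 26 28 25
f 29 26 25
f 25 28 27
f 27 29 25
f 26 32 28
f 30 26 29
f 30 32 26
f 28 32 27
f 31 29 27
f 27 32 31
f 31 30 29
f 32 30 31
f 34 33 37
f 34 37 35
f 35 37 38
f 35 38 36
f 37 33 39
f 37 39 38
f 38 39 40
f 38 40 36
f 39 33 41
f 39 41 40
f 40 41 42
f 40 42 36
f 41 33 43
f 41 43 42
f 42 43 44
f 42 44 36
f 43 33 45
f 43 45 44
f 44 45 46
f 44 46 36
f 45 33 47
f 45 47 46
f 46 47 48
f 46 48 36
f 47 33 49
f 47 49 48
f 48 49 50
f 48 50 36
f 49 33 51
f 49 51 50
f 50 51 52
f 50 52 36
f 51 33 34
f 51 34 52
f 52 34 35
f 52 35 36
f 54 53 56
f 54 56 55
f 56 53 57
f 56 57 55
f 57 53 58
f 57 58 55
f 58 53 59
f 58 59 55
f 59 53 60
f 59 60 55
f 60 53 61
f 60 61 55
f 61 53 62
f 61 62 55
f 62 53 54
f 62 54 55



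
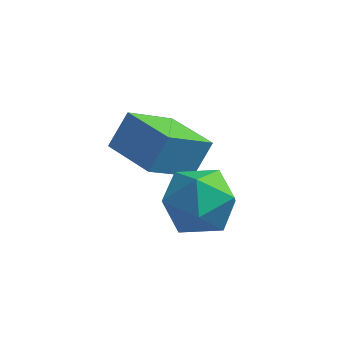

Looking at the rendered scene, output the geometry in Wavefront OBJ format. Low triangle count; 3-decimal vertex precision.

v 0.233 2.014 -3.322
v 0.682 2.663 -3.194
v 1.138 1.277 -2.766
v 1.587 1.926 -2.638
v 0.906 1.826 -2.234
v 0.346 2.281 -2.577
v 1.474 1.659 -3.383
v 0.914 2.114 -3.726
v 1.449 2.443 -3.231
v 1.098 2.546 -2.521
v 0.722 1.394 -3.439
v 0.371 1.497 -2.729
v -0.211 2.416 -2.845
v 0.025 2.854 -2.144
v -1.222 3.004 -2.873
v -0.986 3.443 -2.171
v 0.346 3.337 -3.609
v 0.582 3.776 -2.907
v -0.665 3.926 -3.636
v -0.429 4.364 -2.935
f 1 12 6
f 1 6 2
f 1 2 8
f 1 8 11
f 1 11 12
f 2 6 10
f 6 12 5
f 12 11 3
f 11 8 7
f 8 2 9
f 4 10 5
f 4 5 3
f 4 3 7
f 4 7 9
f 4 9 10
f 5 10 6
f 3 5 12
f 7 3 11
f 9 7 8
f 10 9 2
f 14 16 13
f 17 14 13
f 13 16 15
f 15 17 13
f 14 20 16
f 18 14 17
f 18 20 14
f 16 20 15
f 19 17 15
f 15 20 19
f 19 18 17
f 20 18 19



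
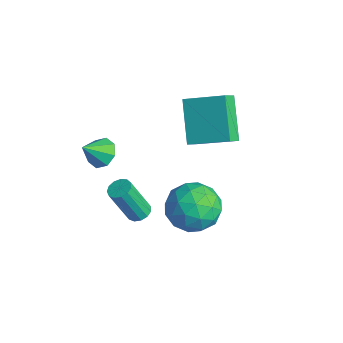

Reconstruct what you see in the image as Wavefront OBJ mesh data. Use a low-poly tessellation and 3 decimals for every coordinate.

v 0.639 2.514 -2.124
v -0.735 3.049 -0.73
v 0.316 3.097 -2.667
v -1.059 3.632 -1.272
v 1.759 3.728 -1.488
v 0.384 4.263 -0.093
v 1.435 4.311 -2.03
v 0.061 4.846 -0.636
v 1.277 0.132 -4.662
v 1.751 -0.026 -4.668
v 1.537 -0.73 -3.004
v 1.063 -0.572 -2.998
v 1.755 0.233 -4.558
v 1.542 -0.471 -2.893
v 1.608 0.46 -4.481
v 1.394 -0.244 -2.816
v 1.355 0.583 -4.461
v 1.141 -0.121 -2.797
v 1.077 0.563 -4.506
v 0.864 -0.141 -2.841
v 0.863 0.406 -4.6
v 0.649 -0.298 -2.935
v 0.78 0.162 -4.713
v 0.567 -0.542 -3.049
v 0.855 -0.092 -4.811
v 0.641 -0.796 -3.146
v 1.064 -0.274 -4.861
v 0.85 -0.978 -3.197
v 1.34 -0.328 -4.849
v 1.126 -1.032 -3.184
v 1.596 -0.235 -4.777
v 1.383 -0.939 -3.112
v 2.75 2.831 -3.856
v 3.592 2.04 -3.919
v 1.468 1.48 -4.041
v 2.31 0.689 -4.104
v 2.107 1.241 -3.107
v 2.9 2.076 -2.993
v 2.16 1.444 -4.967
v 2.953 2.279 -4.853
v 3.228 1.183 -4.605
v 3.195 1.057 -3.456
v 1.865 2.463 -4.504
v 1.832 2.337 -3.355
v 3.284 2.554 -3.871
v 1.776 0.966 -4.089
v 1.657 1.29 -3.503
v 2.152 0.826 -3.54
v 2.877 2.575 -3.327
v 3.371 2.11 -3.364
v 2.499 1.64 -2.887
v 1.689 1.41 -4.596
v 2.183 0.945 -4.633
v 2.908 2.694 -4.42
v 3.403 2.23 -4.457
v 2.561 1.88 -5.073
v 3.564 1.586 -4.312
v 2.811 0.792 -4.42
v 2.723 1.236 -4.928
v 3.189 1.726 -4.86
v 3.545 1.512 -3.636
v 2.791 0.718 -3.745
v 2.672 1.042 -3.159
v 3.138 1.533 -3.092
v 3.331 1.008 -4.039
v 2.269 2.802 -4.215
v 1.515 2.008 -4.324
v 1.922 1.987 -4.868
v 2.388 2.478 -4.801
v 2.249 2.728 -3.54
v 1.496 1.934 -3.648
v 1.871 1.794 -3.1
v 2.337 2.284 -3.032
v 1.729 2.512 -3.921
v -0.319 -0.612 -2.023
v 0.266 -0.328 -1.793
v -0.241 -1.428 -1.217
v -0.161 -0.132 -1.552
v -0.682 -0.217 -1.588
v -0.989 -0.533 -1.878
v -0.905 -0.895 -2.253
v -0.477 -1.091 -2.493
v 0.043 -1.006 -2.458
v 0.351 -0.69 -2.168
f 2 4 1
f 5 2 1
f 1 4 3
f 3 5 1
f 2 8 4
f 6 2 5
f 6 8 2
f 4 8 3
f 7 5 3
f 3 8 7
f 7 6 5
f 8 6 7
f 10 9 13
f 10 13 11
f 11 13 14
f 11 14 12
f 13 9 15
f 13 15 14
f 14 15 16
f 14 16 12
f 15 9 17
f 15 17 16
f 16 17 18
f 16 18 12
f 17 9 19
f 17 19 18
f 18 19 20
f 18 20 12
f 19 9 21
f 19 21 20
f 20 21 22
f 20 22 12
f 21 9 23
f 21 23 22
f 22 23 24
f 22 24 12
f 23 9 25
f 23 25 24
f 24 25 26
f 24 26 12
f 25 9 27
f 25 27 26
f 26 27 28
f 26 28 12
f 27 9 29
f 27 29 28
f 28 29 30
f 28 30 12
f 29 9 31
f 29 31 30
f 30 31 32
f 30 32 12
f 31 9 10
f 31 10 32
f 32 10 11
f 32 11 12
f 33 70 49
f 70 44 73
f 49 73 38
f 70 73 49
f 33 49 45
f 49 38 50
f 45 50 34
f 49 50 45
f 33 45 54
f 45 34 55
f 54 55 40
f 45 55 54
f 33 54 66
f 54 40 69
f 66 69 43
f 54 69 66
f 33 66 70
f 66 43 74
f 70 74 44
f 66 74 70
f 34 50 61
f 50 38 64
f 61 64 42
f 50 64 61
f 38 73 51
f 73 44 72
f 51 72 37
f 73 72 51
f 44 74 71
f 74 43 67
f 71 67 35
f 74 67 71
f 43 69 68
f 69 40 56
f 68 56 39
f 69 56 68
f 40 55 60
f 55 34 57
f 60 57 41
f 55 57 60
f 36 62 48
f 62 42 63
f 48 63 37
f 62 63 48
f 36 48 46
f 48 37 47
f 46 47 35
f 48 47 46
f 36 46 53
f 46 35 52
f 53 52 39
f 46 52 53
f 36 53 58
f 53 39 59
f 58 59 41
f 53 59 58
f 36 58 62
f 58 41 65
f 62 65 42
f 58 65 62
f 37 63 51
f 63 42 64
f 51 64 38
f 63 64 51
f 35 47 71
f 47 37 72
f 71 72 44
f 47 72 71
f 39 52 68
f 52 35 67
f 68 67 43
f 52 67 68
f 41 59 60
f 59 39 56
f 60 56 40
f 59 56 60
f 42 65 61
f 65 41 57
f 61 57 34
f 65 57 61
f 76 75 78
f 76 78 77
f 78 75 79
f 78 79 77
f 79 75 80
f 79 80 77
f 80 75 81
f 80 81 77
f 81 75 82
f 81 82 77
f 82 75 83
f 82 83 77
f 83 75 84
f 83 84 77
f 84 75 76
f 84 76 77



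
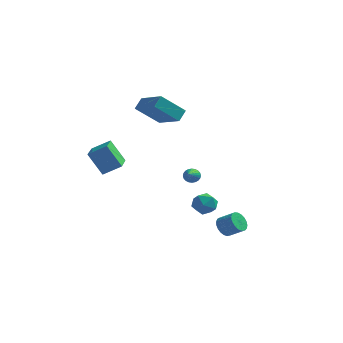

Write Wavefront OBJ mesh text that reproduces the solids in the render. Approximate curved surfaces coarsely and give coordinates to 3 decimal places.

v 2.835 0.061 -3.897
v 3.221 -0.065 -4.503
v 4.171 -0.207 -3.87
v 3.785 -0.081 -3.263
v 3.247 0.236 -4.474
v 4.196 0.094 -3.841
v 3.201 0.506 -4.345
v 4.15 0.365 -3.711
v 3.092 0.7 -4.138
v 4.041 0.559 -3.505
v 2.938 0.783 -3.89
v 3.888 0.642 -3.256
v 2.767 0.742 -3.642
v 3.717 0.6 -3.009
v 2.608 0.582 -3.439
v 3.557 0.441 -2.806
v 2.488 0.333 -3.315
v 3.437 0.191 -2.682
v 2.428 0.036 -3.291
v 3.377 -0.106 -2.658
v 2.438 -0.256 -3.373
v 3.388 -0.398 -2.739
v 2.517 -0.494 -3.544
v 3.467 -0.635 -2.911
v 2.652 -0.635 -3.777
v 3.601 -0.777 -3.144
v 2.817 -0.657 -4.03
v 3.767 -0.798 -3.397
v 2.986 -0.554 -4.261
v 3.936 -0.695 -3.627
v 3.129 -0.345 -4.428
v 4.079 -0.486 -3.794
v -3.645 -2.779 0.753
v -4.57 -2.708 2.225
v -4.097 -0.816 0.375
v -5.022 -0.745 1.846
v -2.598 -2.415 1.394
v -3.523 -2.344 2.865
v -3.05 -0.452 1.015
v -3.975 -0.381 2.487
v -0.248 4.174 -3.803
v 0.511 4.465 -3.362
v 0.589 3.255 -4.638
v 1.348 3.546 -4.197
v 0.721 3.034 -3.749
v 0.204 3.602 -3.233
v 0.896 4.118 -4.767
v 0.379 4.686 -4.251
v 1.219 4.431 -3.958
v 1.11 3.76 -3.329
v -0.01 3.96 -4.671
v -0.119 3.289 -4.042
v -0.476 4.579 -2.03
v -0.161 4.827 -1.654
v -0.164 2.761 -1.09
v -0.354 4.842 -1.562
v -0.566 4.816 -1.542
v -0.765 4.754 -1.595
v -0.919 4.665 -1.715
v -1.006 4.564 -1.883
v -1.012 4.464 -2.073
v -0.937 4.382 -2.257
v -0.792 4.33 -2.406
v -0.598 4.316 -2.497
v -0.386 4.342 -2.518
v -0.188 4.404 -2.464
v -0.034 4.492 -2.345
v 0.054 4.594 -2.177
v 0.06 4.693 -1.987
v -0.015 4.775 -1.803
v -2.44 4.228 2.375
v -3.71 3.366 3.734
v -2.241 4.916 2.998
v -3.511 4.055 4.357
v -0.829 3.065 3.143
v -2.099 2.204 4.502
v -0.63 3.754 3.766
v -1.9 2.892 5.125
f 2 1 5
f 2 5 3
f 3 5 6
f 3 6 4
f 5 1 7
f 5 7 6
f 6 7 8
f 6 8 4
f 7 1 9
f 7 9 8
f 8 9 10
f 8 10 4
f 9 1 11
f 9 11 10
f 10 11 12
f 10 12 4
f 11 1 13
f 11 13 12
f 12 13 14
f 12 14 4
f 13 1 15
f 13 15 14
f 14 15 16
f 14 16 4
f 15 1 17
f 15 17 16
f 16 17 18
f 16 18 4
f 17 1 19
f 17 19 18
f 18 19 20
f 18 20 4
f 19 1 21
f 19 21 20
f 20 21 22
f 20 22 4
f 21 1 23
f 21 23 22
f 22 23 24
f 22 24 4
f 23 1 25
f 23 25 24
f 24 25 26
f 24 26 4
f 25 1 27
f 25 27 26
f 26 27 28
f 26 28 4
f 27 1 29
f 27 29 28
f 28 29 30
f 28 30 4
f 29 1 31
f 29 31 30
f 30 31 32
f 30 32 4
f 31 1 2
f 31 2 32
f 32 2 3
f 32 3 4
f 34 36 33
f 37 34 33
f 33 36 35
f 35 37 33
f 34 40 36
f 38 34 37
f 38 40 34
f 36 40 35
f 39 37 35
f 35 40 39
f 39 38 37
f 40 38 39
f 41 52 46
f 41 46 42
f 41 42 48
f 41 48 51
f 41 51 52
f 42 46 50
f 46 52 45
f 52 51 43
f 51 48 47
f 48 42 49
f 44 50 45
f 44 45 43
f 44 43 47
f 44 47 49
f 44 49 50
f 45 50 46
f 43 45 52
f 47 43 51
f 49 47 48
f 50 49 42
f 54 53 56
f 54 56 55
f 56 53 57
f 56 57 55
f 57 53 58
f 57 58 55
f 58 53 59
f 58 59 55
f 59 53 60
f 59 60 55
f 60 53 61
f 60 61 55
f 61 53 62
f 61 62 55
f 62 53 63
f 62 63 55
f 63 53 64
f 63 64 55
f 64 53 65
f 64 65 55
f 65 53 66
f 65 66 55
f 66 53 67
f 66 67 55
f 67 53 68
f 67 68 55
f 68 53 69
f 68 69 55
f 69 53 70
f 69 70 55
f 70 53 54
f 70 54 55
f 72 74 71
f 75 72 71
f 71 74 73
f 73 75 71
f 72 78 74
f 76 72 75
f 76 78 72
f 74 78 73
f 77 75 73
f 73 78 77
f 77 76 75
f 78 76 77



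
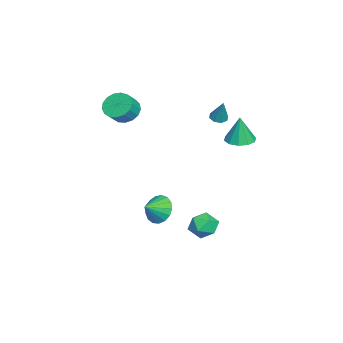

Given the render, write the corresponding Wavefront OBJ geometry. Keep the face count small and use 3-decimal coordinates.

v 1.825 3.073 -3.494
v 2.518 2.657 -3.066
v 1.642 1.883 -4.354
v 2.335 1.467 -3.926
v 1.549 1.619 -3.483
v 1.662 2.355 -2.952
v 2.498 2.185 -4.468
v 2.611 2.921 -3.937
v 2.934 2.108 -3.667
v 2.347 1.759 -3.059
v 1.813 2.781 -4.361
v 1.226 2.432 -3.753
v 0.57 3.965 2.132
v 1.25 4.474 2.086
v 0.69 3.955 3.788
v 0.822 4.777 2.119
v 0.298 4.77 2.157
v -0.122 4.455 2.185
v -0.277 3.953 2.193
v -0.109 3.456 2.178
v 0.319 3.153 2.145
v 0.843 3.16 2.108
v 1.263 3.475 2.079
v 1.418 3.977 2.071
v -0.233 -0.506 -3.986
v 0.515 -0.032 -4.43
v 0.493 -1.154 -3.454
v 0.444 0.215 -4.032
v 0.218 0.297 -3.623
v -0.111 0.196 -3.298
v -0.469 -0.067 -3.131
v -0.772 -0.429 -3.16
v -0.952 -0.81 -3.378
v -0.967 -1.12 -3.735
v -0.814 -1.29 -4.15
v -0.528 -1.28 -4.528
v -0.174 -1.093 -4.781
v 0.166 -0.771 -4.853
v 0.415 -0.388 -4.726
v -1.784 -2.563 2.713
v -1.118 -2.449 2.104
v -0.409 -2.783 2.818
v -1.076 -2.897 3.427
v -1.141 -2.064 2.307
v -0.432 -2.399 3.021
v -1.311 -1.794 2.603
v -0.602 -2.128 3.317
v -1.59 -1.699 2.924
v -0.881 -2.034 3.638
v -1.913 -1.803 3.197
v -1.204 -2.137 3.91
v -2.207 -2.08 3.359
v -1.498 -2.415 4.072
v -2.404 -2.468 3.373
v -1.695 -2.803 4.087
v -2.459 -2.878 3.236
v -1.75 -3.212 3.95
v -2.36 -3.216 2.979
v -1.651 -3.55 3.693
v -2.129 -3.404 2.661
v -1.42 -3.738 3.375
v -1.819 -3.399 2.356
v -1.11 -3.733 3.069
v -1.501 -3.203 2.132
v -0.792 -3.537 2.845
v -1.248 -2.86 2.041
v -0.539 -3.194 2.755
v -1.973 2.488 2.488
v -1.496 2.308 2.343
v -1.447 2.812 3.812
v -1.543 2.704 2.265
v -1.842 2.973 2.318
v -2.218 2.958 2.471
v -2.45 2.668 2.634
v -2.402 2.272 2.712
v -2.103 2.003 2.659
v -1.728 2.018 2.506
f 1 12 6
f 1 6 2
f 1 2 8
f 1 8 11
f 1 11 12
f 2 6 10
f 6 12 5
f 12 11 3
f 11 8 7
f 8 2 9
f 4 10 5
f 4 5 3
f 4 3 7
f 4 7 9
f 4 9 10
f 5 10 6
f 3 5 12
f 7 3 11
f 9 7 8
f 10 9 2
f 14 13 16
f 14 16 15
f 16 13 17
f 16 17 15
f 17 13 18
f 17 18 15
f 18 13 19
f 18 19 15
f 19 13 20
f 19 20 15
f 20 13 21
f 20 21 15
f 21 13 22
f 21 22 15
f 22 13 23
f 22 23 15
f 23 13 24
f 23 24 15
f 24 13 14
f 24 14 15
f 26 25 28
f 26 28 27
f 28 25 29
f 28 29 27
f 29 25 30
f 29 30 27
f 30 25 31
f 30 31 27
f 31 25 32
f 31 32 27
f 32 25 33
f 32 33 27
f 33 25 34
f 33 34 27
f 34 25 35
f 34 35 27
f 35 25 36
f 35 36 27
f 36 25 37
f 36 37 27
f 37 25 38
f 37 38 27
f 38 25 39
f 38 39 27
f 39 25 26
f 39 26 27
f 41 40 44
f 41 44 42
f 42 44 45
f 42 45 43
f 44 40 46
f 44 46 45
f 45 46 47
f 45 47 43
f 46 40 48
f 46 48 47
f 47 48 49
f 47 49 43
f 48 40 50
f 48 50 49
f 49 50 51
f 49 51 43
f 50 40 52
f 50 52 51
f 51 52 53
f 51 53 43
f 52 40 54
f 52 54 53
f 53 54 55
f 53 55 43
f 54 40 56
f 54 56 55
f 55 56 57
f 55 57 43
f 56 40 58
f 56 58 57
f 57 58 59
f 57 59 43
f 58 40 60
f 58 60 59
f 59 60 61
f 59 61 43
f 60 40 62
f 60 62 61
f 61 62 63
f 61 63 43
f 62 40 64
f 62 64 63
f 63 64 65
f 63 65 43
f 64 40 66
f 64 66 65
f 65 66 67
f 65 67 43
f 66 40 41
f 66 41 67
f 67 41 42
f 67 42 43
f 69 68 71
f 69 71 70
f 71 68 72
f 71 72 70
f 72 68 73
f 72 73 70
f 73 68 74
f 73 74 70
f 74 68 75
f 74 75 70
f 75 68 76
f 75 76 70
f 76 68 77
f 76 77 70
f 77 68 69
f 77 69 70



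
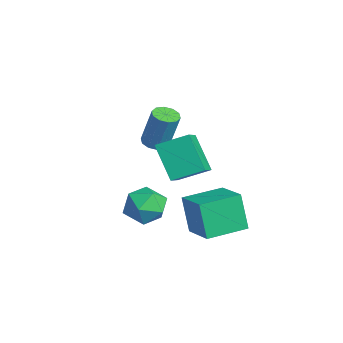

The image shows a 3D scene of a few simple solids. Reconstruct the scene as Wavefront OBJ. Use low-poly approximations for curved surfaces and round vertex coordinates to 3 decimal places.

v 1.232 1.746 -1.769
v 0.615 1.562 0.156
v 0.867 3.823 -1.687
v 0.251 3.638 0.239
v 3.049 2.042 -1.159
v 2.433 1.857 0.767
v 2.685 4.118 -1.076
v 2.068 3.934 0.849
v 1.651 1.075 2.064
v 0.366 0.698 3.669
v 2.006 2.547 2.694
v 0.722 2.17 4.299
v 2.978 0.37 2.961
v 1.694 -0.007 4.566
v 3.334 1.842 3.591
v 2.049 1.465 5.196
v -1.833 0.785 -1.511
v -1.005 1.326 -0.853
v -0.855 -0.866 -1.387
v -0.027 -0.325 -0.729
v -1.113 -0.507 -0.284
v -1.718 0.513 -0.361
v -0.142 -0.053 -1.879
v -0.747 0.967 -1.956
v 0.04 0.808 -1.081
v -0.56 0.527 -0.094
v -1.3 -0.067 -2.146
v -1.9 -0.348 -1.159
v -3.725 1.496 1.4
v -3.033 1.41 1.268
v -2.583 1.837 3.348
v -3.275 1.924 3.48
v -3.132 1.832 1.203
v -2.682 2.26 3.282
v -3.457 2.126 1.213
v -3.007 2.554 3.292
v -3.885 2.18 1.294
v -3.435 2.607 3.374
v -4.252 1.972 1.416
v -3.802 2.4 3.496
v -4.417 1.583 1.532
v -3.967 2.01 3.612
v -4.318 1.16 1.598
v -3.868 1.588 3.677
v -3.993 0.866 1.588
v -3.543 1.294 3.667
v -3.565 0.813 1.506
v -3.115 1.24 3.586
v -3.198 1.02 1.384
v -2.748 1.448 3.464
f 2 4 1
f 5 2 1
f 1 4 3
f 3 5 1
f 2 8 4
f 6 2 5
f 6 8 2
f 4 8 3
f 7 5 3
f 3 8 7
f 7 6 5
f 8 6 7
f 10 12 9
f 13 10 9
f 9 12 11
f 11 13 9
f 10 16 12
f 14 10 13
f 14 16 10
f 12 16 11
f 15 13 11
f 11 16 15
f 15 14 13
f 16 14 15
f 17 28 22
f 17 22 18
f 17 18 24
f 17 24 27
f 17 27 28
f 18 22 26
f 22 28 21
f 28 27 19
f 27 24 23
f 24 18 25
f 20 26 21
f 20 21 19
f 20 19 23
f 20 23 25
f 20 25 26
f 21 26 22
f 19 21 28
f 23 19 27
f 25 23 24
f 26 25 18
f 30 29 33
f 30 33 31
f 31 33 34
f 31 34 32
f 33 29 35
f 33 35 34
f 34 35 36
f 34 36 32
f 35 29 37
f 35 37 36
f 36 37 38
f 36 38 32
f 37 29 39
f 37 39 38
f 38 39 40
f 38 40 32
f 39 29 41
f 39 41 40
f 40 41 42
f 40 42 32
f 41 29 43
f 41 43 42
f 42 43 44
f 42 44 32
f 43 29 45
f 43 45 44
f 44 45 46
f 44 46 32
f 45 29 47
f 45 47 46
f 46 47 48
f 46 48 32
f 47 29 49
f 47 49 48
f 48 49 50
f 48 50 32
f 49 29 30
f 49 30 50
f 50 30 31
f 50 31 32



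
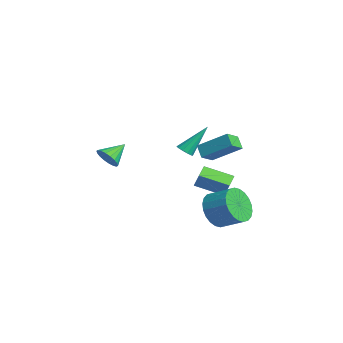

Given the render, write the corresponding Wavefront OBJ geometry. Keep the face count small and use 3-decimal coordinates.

v 0.947 2.534 3.45
v 1.413 1.798 3.942
v 1.819 3.732 4.42
v 2.284 2.995 4.911
v 1.536 2.545 2.909
v 2.001 1.808 3.4
v 2.407 3.742 3.878
v 2.873 3.006 4.37
v -1.144 2.61 -0.019
v -0.761 2.733 0.82
v -1.869 3.153 0.233
v -1.487 3.276 1.071
v -0.353 3.924 -0.571
v 0.029 4.047 0.267
v -1.079 4.467 -0.32
v -0.696 4.59 0.519
v 2.163 2.507 -0.205
v 2.946 2.166 -0.85
v 3.84 2.993 -0.2
v 3.057 3.333 0.445
v 2.8 2.493 -1.064
v 3.694 3.32 -0.415
v 2.557 2.822 -1.148
v 3.451 3.649 -0.499
v 2.254 3.103 -1.089
v 3.148 3.93 -0.439
v 1.937 3.293 -0.894
v 2.831 4.12 -0.245
v 1.654 3.364 -0.595
v 2.549 4.19 0.055
v 1.449 3.303 -0.236
v 2.344 4.13 0.413
v 1.353 3.122 0.127
v 2.247 3.949 0.777
v 1.38 2.847 0.44
v 2.274 3.674 1.09
v 1.526 2.52 0.655
v 2.42 3.347 1.304
v 1.769 2.191 0.739
v 2.663 3.018 1.388
v 2.072 1.91 0.679
v 2.966 2.737 1.329
v 2.389 1.72 0.485
v 3.283 2.547 1.134
v 2.671 1.65 0.185
v 3.566 2.476 0.835
v 2.876 1.71 -0.173
v 3.771 2.537 0.476
v 2.973 1.891 -0.537
v 3.867 2.718 0.113
v -2.343 -1.507 2.008
v -1.942 -1.717 2.567
v -2.717 -0.453 2.672
v -1.738 -1.538 2.397
v -1.655 -1.352 2.15
v -1.707 -1.197 1.874
v -1.886 -1.103 1.625
v -2.155 -1.09 1.452
v -2.462 -1.158 1.389
v -2.745 -1.296 1.448
v -2.948 -1.476 1.619
v -3.032 -1.661 1.866
v -2.979 -1.816 2.142
v -2.801 -1.91 2.391
v -2.532 -1.924 2.564
v -2.225 -1.855 2.627
v -3.799 3.096 1.21
v -3.328 3.271 1.076
v -3.841 4.364 2.73
v -3.522 3.437 0.933
v -3.804 3.495 0.877
v -4.084 3.426 0.927
v -4.274 3.252 1.067
v -4.313 3.028 1.252
v -4.189 2.826 1.424
v -3.941 2.71 1.528
v -3.648 2.716 1.531
v -3.403 2.843 1.432
v -3.284 3.05 1.263
f 2 4 1
f 5 2 1
f 1 4 3
f 3 5 1
f 2 8 4
f 6 2 5
f 6 8 2
f 4 8 3
f 7 5 3
f 3 8 7
f 7 6 5
f 8 6 7
f 10 12 9
f 13 10 9
f 9 12 11
f 11 13 9
f 10 16 12
f 14 10 13
f 14 16 10
f 12 16 11
f 15 13 11
f 11 16 15
f 15 14 13
f 16 14 15
f 18 17 21
f 18 21 19
f 19 21 22
f 19 22 20
f 21 17 23
f 21 23 22
f 22 23 24
f 22 24 20
f 23 17 25
f 23 25 24
f 24 25 26
f 24 26 20
f 25 17 27
f 25 27 26
f 26 27 28
f 26 28 20
f 27 17 29
f 27 29 28
f 28 29 30
f 28 30 20
f 29 17 31
f 29 31 30
f 30 31 32
f 30 32 20
f 31 17 33
f 31 33 32
f 32 33 34
f 32 34 20
f 33 17 35
f 33 35 34
f 34 35 36
f 34 36 20
f 35 17 37
f 35 37 36
f 36 37 38
f 36 38 20
f 37 17 39
f 37 39 38
f 38 39 40
f 38 40 20
f 39 17 41
f 39 41 40
f 40 41 42
f 40 42 20
f 41 17 43
f 41 43 42
f 42 43 44
f 42 44 20
f 43 17 45
f 43 45 44
f 44 45 46
f 44 46 20
f 45 17 47
f 45 47 46
f 46 47 48
f 46 48 20
f 47 17 49
f 47 49 48
f 48 49 50
f 48 50 20
f 49 17 18
f 49 18 50
f 50 18 19
f 50 19 20
f 52 51 54
f 52 54 53
f 54 51 55
f 54 55 53
f 55 51 56
f 55 56 53
f 56 51 57
f 56 57 53
f 57 51 58
f 57 58 53
f 58 51 59
f 58 59 53
f 59 51 60
f 59 60 53
f 60 51 61
f 60 61 53
f 61 51 62
f 61 62 53
f 62 51 63
f 62 63 53
f 63 51 64
f 63 64 53
f 64 51 65
f 64 65 53
f 65 51 66
f 65 66 53
f 66 51 52
f 66 52 53
f 68 67 70
f 68 70 69
f 70 67 71
f 70 71 69
f 71 67 72
f 71 72 69
f 72 67 73
f 72 73 69
f 73 67 74
f 73 74 69
f 74 67 75
f 74 75 69
f 75 67 76
f 75 76 69
f 76 67 77
f 76 77 69
f 77 67 78
f 77 78 69
f 78 67 79
f 78 79 69
f 79 67 68
f 79 68 69



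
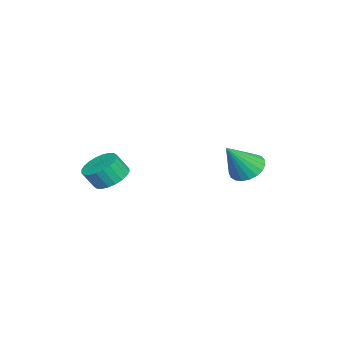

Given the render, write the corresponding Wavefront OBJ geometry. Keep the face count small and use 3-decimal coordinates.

v 2.871 -2.438 -0.89
v 3.525 -2.96 -1.341
v 3.742 -3.483 -0.422
v 3.089 -2.962 0.03
v 3.729 -2.673 -1.226
v 3.946 -3.196 -0.306
v 3.802 -2.35 -1.059
v 4.019 -2.873 -0.14
v 3.734 -2.04 -0.867
v 3.951 -2.564 0.053
v 3.534 -1.792 -0.678
v 3.751 -2.315 0.241
v 3.234 -1.641 -0.521
v 3.451 -2.165 0.398
v 2.878 -1.612 -0.421
v 3.095 -2.135 0.498
v 2.522 -1.709 -0.392
v 2.739 -2.232 0.528
v 2.218 -1.917 -0.438
v 2.435 -2.44 0.481
v 2.014 -2.204 -0.554
v 2.231 -2.727 0.366
v 1.941 -2.527 -0.72
v 2.158 -3.05 0.199
v 2.009 -2.836 -0.913
v 2.226 -3.36 0.007
v 2.209 -3.085 -1.101
v 2.426 -3.608 -0.182
v 2.509 -3.235 -1.258
v 2.726 -3.759 -0.339
v 2.865 -3.265 -1.358
v 3.082 -3.788 -0.439
v 3.221 -3.168 -1.388
v 3.438 -3.691 -0.468
v -2.906 2.786 -2.35
v -2.141 3.398 -2.492
v -1.914 1.934 -0.67
v -2.38 3.617 -2.24
v -2.71 3.693 -2.006
v -3.075 3.613 -1.832
v -3.41 3.389 -1.747
v -3.658 3.061 -1.767
v -3.776 2.685 -1.888
v -3.744 2.327 -2.088
v -3.567 2.049 -2.334
v -3.276 1.898 -2.583
v -2.921 1.9 -2.791
v -2.563 2.056 -2.924
v -2.265 2.338 -2.957
v -2.078 2.697 -2.885
v -2.034 3.072 -2.721
f 2 1 5
f 2 5 3
f 3 5 6
f 3 6 4
f 5 1 7
f 5 7 6
f 6 7 8
f 6 8 4
f 7 1 9
f 7 9 8
f 8 9 10
f 8 10 4
f 9 1 11
f 9 11 10
f 10 11 12
f 10 12 4
f 11 1 13
f 11 13 12
f 12 13 14
f 12 14 4
f 13 1 15
f 13 15 14
f 14 15 16
f 14 16 4
f 15 1 17
f 15 17 16
f 16 17 18
f 16 18 4
f 17 1 19
f 17 19 18
f 18 19 20
f 18 20 4
f 19 1 21
f 19 21 20
f 20 21 22
f 20 22 4
f 21 1 23
f 21 23 22
f 22 23 24
f 22 24 4
f 23 1 25
f 23 25 24
f 24 25 26
f 24 26 4
f 25 1 27
f 25 27 26
f 26 27 28
f 26 28 4
f 27 1 29
f 27 29 28
f 28 29 30
f 28 30 4
f 29 1 31
f 29 31 30
f 30 31 32
f 30 32 4
f 31 1 33
f 31 33 32
f 32 33 34
f 32 34 4
f 33 1 2
f 33 2 34
f 34 2 3
f 34 3 4
f 36 35 38
f 36 38 37
f 38 35 39
f 38 39 37
f 39 35 40
f 39 40 37
f 40 35 41
f 40 41 37
f 41 35 42
f 41 42 37
f 42 35 43
f 42 43 37
f 43 35 44
f 43 44 37
f 44 35 45
f 44 45 37
f 45 35 46
f 45 46 37
f 46 35 47
f 46 47 37
f 47 35 48
f 47 48 37
f 48 35 49
f 48 49 37
f 49 35 50
f 49 50 37
f 50 35 51
f 50 51 37
f 51 35 36
f 51 36 37



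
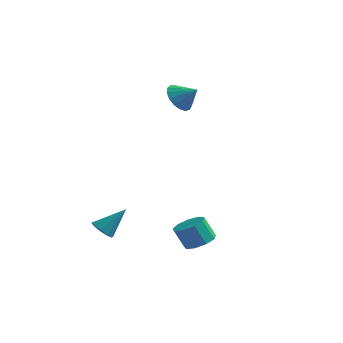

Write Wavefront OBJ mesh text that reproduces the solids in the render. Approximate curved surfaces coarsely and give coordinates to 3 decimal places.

v -1.688 -2.09 -3.344
v -1.202 -1.928 -3.807
v -0.772 -1.33 -2.116
v -1.483 -1.608 -3.794
v -1.843 -1.472 -3.61
v -2.144 -1.572 -3.324
v -2.27 -1.869 -3.046
v -2.174 -2.251 -2.882
v -1.892 -2.571 -2.894
v -1.533 -2.707 -3.079
v -1.232 -2.607 -3.364
v -1.106 -2.31 -3.642
v 3.538 -2.46 -2.913
v 4.129 -1.975 -2.59
v 3.572 -2.035 -1.483
v 2.982 -2.52 -1.807
v 3.702 -1.656 -2.787
v 3.146 -1.716 -1.681
v 3.199 -1.714 -3.043
v 2.642 -1.774 -1.937
v 2.854 -2.121 -3.239
v 2.298 -2.181 -2.132
v 2.83 -2.686 -3.282
v 2.273 -2.746 -2.175
v 3.137 -3.146 -3.152
v 2.58 -3.206 -2.046
v 3.632 -3.285 -2.911
v 3.075 -3.345 -1.805
v 4.083 -3.037 -2.671
v 3.526 -3.098 -1.564
v 4.279 -2.52 -2.544
v 3.723 -2.58 -1.438
v -0.121 3.712 3.572
v 0.427 3.75 2.834
v 0.841 3.708 4.288
v 0.355 4.173 2.934
v 0.174 4.49 3.18
v -0.075 4.629 3.515
v -0.335 4.558 3.864
v -0.545 4.293 4.145
v -0.659 3.895 4.296
v -0.649 3.455 4.28
v -0.519 3.074 4.102
v -0.297 2.839 3.803
v -0.036 2.804 3.451
v 0.207 2.977 3.126
v 0.374 3.319 2.904
f 2 1 4
f 2 4 3
f 4 1 5
f 4 5 3
f 5 1 6
f 5 6 3
f 6 1 7
f 6 7 3
f 7 1 8
f 7 8 3
f 8 1 9
f 8 9 3
f 9 1 10
f 9 10 3
f 10 1 11
f 10 11 3
f 11 1 12
f 11 12 3
f 12 1 2
f 12 2 3
f 14 13 17
f 14 17 15
f 15 17 18
f 15 18 16
f 17 13 19
f 17 19 18
f 18 19 20
f 18 20 16
f 19 13 21
f 19 21 20
f 20 21 22
f 20 22 16
f 21 13 23
f 21 23 22
f 22 23 24
f 22 24 16
f 23 13 25
f 23 25 24
f 24 25 26
f 24 26 16
f 25 13 27
f 25 27 26
f 26 27 28
f 26 28 16
f 27 13 29
f 27 29 28
f 28 29 30
f 28 30 16
f 29 13 31
f 29 31 30
f 30 31 32
f 30 32 16
f 31 13 14
f 31 14 32
f 32 14 15
f 32 15 16
f 34 33 36
f 34 36 35
f 36 33 37
f 36 37 35
f 37 33 38
f 37 38 35
f 38 33 39
f 38 39 35
f 39 33 40
f 39 40 35
f 40 33 41
f 40 41 35
f 41 33 42
f 41 42 35
f 42 33 43
f 42 43 35
f 43 33 44
f 43 44 35
f 44 33 45
f 44 45 35
f 45 33 46
f 45 46 35
f 46 33 47
f 46 47 35
f 47 33 34
f 47 34 35



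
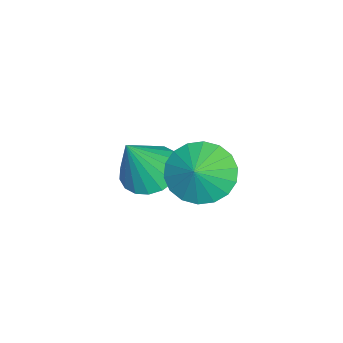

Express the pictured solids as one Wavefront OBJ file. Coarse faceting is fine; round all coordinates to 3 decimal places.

v -0.738 -0.33 2.568
v -0.207 -1.091 1.995
v 0.058 -0.29 3.252
v -0.054 -0.677 1.793
v -0.036 -0.195 1.745
v -0.157 0.261 1.859
v -0.393 0.6 2.114
v -0.697 0.754 2.459
v -1.01 0.694 2.825
v -1.268 0.431 3.14
v -1.421 0.018 3.342
v -1.439 -0.465 3.391
v -1.318 -0.92 3.276
v -1.082 -1.259 3.022
v -0.778 -1.413 2.677
v -0.466 -1.353 2.311
v -4.039 -3.004 -0.624
v -3.114 -2.732 -1.012
v -3.161 -3.476 1.144
v -3.269 -2.336 -0.829
v -3.577 -2.073 -0.606
v -3.977 -1.994 -0.386
v -4.389 -2.115 -0.213
v -4.732 -2.412 -0.122
v -4.937 -2.827 -0.13
v -4.965 -3.277 -0.236
v -4.81 -3.672 -0.419
v -4.502 -3.936 -0.643
v -4.102 -4.015 -0.862
v -3.69 -3.894 -1.035
v -3.347 -3.596 -1.126
v -3.141 -3.182 -1.118
f 2 1 4
f 2 4 3
f 4 1 5
f 4 5 3
f 5 1 6
f 5 6 3
f 6 1 7
f 6 7 3
f 7 1 8
f 7 8 3
f 8 1 9
f 8 9 3
f 9 1 10
f 9 10 3
f 10 1 11
f 10 11 3
f 11 1 12
f 11 12 3
f 12 1 13
f 12 13 3
f 13 1 14
f 13 14 3
f 14 1 15
f 14 15 3
f 15 1 16
f 15 16 3
f 16 1 2
f 16 2 3
f 18 17 20
f 18 20 19
f 20 17 21
f 20 21 19
f 21 17 22
f 21 22 19
f 22 17 23
f 22 23 19
f 23 17 24
f 23 24 19
f 24 17 25
f 24 25 19
f 25 17 26
f 25 26 19
f 26 17 27
f 26 27 19
f 27 17 28
f 27 28 19
f 28 17 29
f 28 29 19
f 29 17 30
f 29 30 19
f 30 17 31
f 30 31 19
f 31 17 32
f 31 32 19
f 32 17 18
f 32 18 19



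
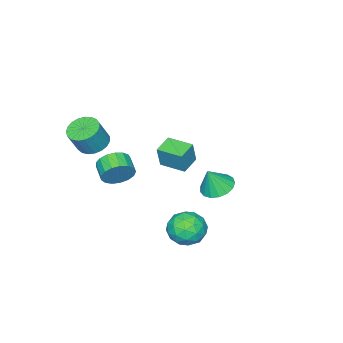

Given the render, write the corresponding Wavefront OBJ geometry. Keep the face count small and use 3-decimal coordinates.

v 3.269 -1.163 -0.57
v 3.795 -1.148 0.269
v 3.217 -2.042 0.648
v 2.691 -2.057 -0.19
v 3.425 -0.868 0.363
v 2.846 -1.762 0.742
v 3.018 -0.656 0.243
v 2.44 -1.55 0.622
v 2.669 -0.56 -0.063
v 2.091 -1.454 0.316
v 2.458 -0.602 -0.485
v 1.879 -1.496 -0.106
v 2.432 -0.773 -0.926
v 1.854 -1.667 -0.547
v 2.598 -1.033 -1.286
v 2.02 -1.927 -0.907
v 2.918 -1.323 -1.481
v 2.34 -2.217 -1.102
v 3.318 -1.576 -1.468
v 2.74 -2.47 -1.089
v 3.707 -1.735 -1.249
v 3.129 -2.629 -0.87
v 3.996 -1.762 -0.874
v 3.418 -2.656 -0.495
v 4.118 -1.653 -0.43
v 3.54 -2.547 -0.05
v 4.046 -1.431 -0.017
v 3.468 -2.325 0.362
v 2.881 -3.311 0.941
v 3.651 -3.753 0.526
v 4.369 -3.851 1.964
v 3.599 -3.409 2.379
v 3.755 -3.36 0.501
v 4.473 -3.458 1.939
v 3.708 -2.958 0.552
v 4.426 -3.056 1.99
v 3.518 -2.618 0.67
v 4.236 -2.716 2.108
v 3.218 -2.397 0.835
v 3.936 -2.495 2.273
v 2.86 -2.334 1.018
v 3.578 -2.432 2.456
v 2.505 -2.441 1.188
v 3.223 -2.539 2.626
v 2.215 -2.697 1.316
v 2.933 -2.795 2.753
v 2.04 -3.06 1.378
v 2.758 -3.158 2.816
v 2.011 -3.466 1.365
v 2.729 -3.564 2.803
v 2.132 -3.846 1.279
v 2.85 -3.944 2.716
v 2.383 -4.133 1.134
v 3.101 -4.231 2.572
v 2.72 -4.277 0.956
v 3.438 -4.376 2.394
v 3.084 -4.255 0.775
v 3.802 -4.353 2.213
v 3.414 -4.07 0.623
v 4.132 -4.168 2.061
v 0.895 0.623 0.796
v 1.239 0.674 2.194
v 0.669 2.157 0.796
v 1.013 2.207 2.194
v 2.047 0.793 0.506
v 2.391 0.843 1.904
v 1.821 2.326 0.506
v 2.165 2.377 1.904
v 3.785 4.784 -2.83
v 4.483 3.958 -2.364
v 2.297 3.602 -2.696
v 2.995 2.776 -2.23
v 2.743 3.749 -1.616
v 3.663 4.48 -1.699
v 3.117 3.08 -3.361
v 4.037 3.811 -3.444
v 4.07 2.905 -2.692
v 3.839 3.319 -1.614
v 2.941 4.241 -3.446
v 2.71 4.655 -2.368
v 4.265 4.475 -2.609
v 2.515 3.085 -2.451
v 2.367 3.657 -2.09
v 2.778 3.172 -1.816
v 3.783 4.781 -2.218
v 4.193 4.296 -1.944
v 3.17 4.173 -1.505
v 2.587 3.264 -3.116
v 2.997 2.779 -2.842
v 4.002 4.388 -3.244
v 4.413 3.903 -2.97
v 3.61 3.387 -3.555
v 4.432 3.37 -2.528
v 3.558 2.676 -2.449
v 3.629 2.854 -3.113
v 4.17 3.284 -3.162
v 4.297 3.613 -1.894
v 3.422 2.919 -1.815
v 3.274 3.491 -1.454
v 3.815 3.92 -1.503
v 4.054 2.995 -2.087
v 3.358 4.641 -3.245
v 2.483 3.947 -3.166
v 2.965 3.64 -3.557
v 3.506 4.069 -3.606
v 3.222 4.884 -2.611
v 2.348 4.19 -2.532
v 2.61 4.276 -1.898
v 3.151 4.706 -1.947
v 2.726 4.565 -2.973
v -3.332 0.471 -4.404
v -2.583 1.21 -4.596
v -2.708 0.229 -2.896
v -2.97 1.478 -4.393
v -3.44 1.514 -4.192
v -3.885 1.312 -4.041
v -4.204 0.917 -3.972
v -4.323 0.419 -4.002
v -4.215 -0.066 -4.125
v -3.904 -0.429 -4.311
v -3.463 -0.585 -4.519
v -2.992 -0.499 -4.7
v -2.599 -0.192 -4.814
v -2.373 0.268 -4.833
v -2.368 0.774 -4.755
f 2 1 5
f 2 5 3
f 3 5 6
f 3 6 4
f 5 1 7
f 5 7 6
f 6 7 8
f 6 8 4
f 7 1 9
f 7 9 8
f 8 9 10
f 8 10 4
f 9 1 11
f 9 11 10
f 10 11 12
f 10 12 4
f 11 1 13
f 11 13 12
f 12 13 14
f 12 14 4
f 13 1 15
f 13 15 14
f 14 15 16
f 14 16 4
f 15 1 17
f 15 17 16
f 16 17 18
f 16 18 4
f 17 1 19
f 17 19 18
f 18 19 20
f 18 20 4
f 19 1 21
f 19 21 20
f 20 21 22
f 20 22 4
f 21 1 23
f 21 23 22
f 22 23 24
f 22 24 4
f 23 1 25
f 23 25 24
f 24 25 26
f 24 26 4
f 25 1 27
f 25 27 26
f 26 27 28
f 26 28 4
f 27 1 2
f 27 2 28
f 28 2 3
f 28 3 4
f 30 29 33
f 30 33 31
f 31 33 34
f 31 34 32
f 33 29 35
f 33 35 34
f 34 35 36
f 34 36 32
f 35 29 37
f 35 37 36
f 36 37 38
f 36 38 32
f 37 29 39
f 37 39 38
f 38 39 40
f 38 40 32
f 39 29 41
f 39 41 40
f 40 41 42
f 40 42 32
f 41 29 43
f 41 43 42
f 42 43 44
f 42 44 32
f 43 29 45
f 43 45 44
f 44 45 46
f 44 46 32
f 45 29 47
f 45 47 46
f 46 47 48
f 46 48 32
f 47 29 49
f 47 49 48
f 48 49 50
f 48 50 32
f 49 29 51
f 49 51 50
f 50 51 52
f 50 52 32
f 51 29 53
f 51 53 52
f 52 53 54
f 52 54 32
f 53 29 55
f 53 55 54
f 54 55 56
f 54 56 32
f 55 29 57
f 55 57 56
f 56 57 58
f 56 58 32
f 57 29 59
f 57 59 58
f 58 59 60
f 58 60 32
f 59 29 30
f 59 30 60
f 60 30 31
f 60 31 32
f 62 64 61
f 65 62 61
f 61 64 63
f 63 65 61
f 62 68 64
f 66 62 65
f 66 68 62
f 64 68 63
f 67 65 63
f 63 68 67
f 67 66 65
f 68 66 67
f 69 106 85
f 106 80 109
f 85 109 74
f 106 109 85
f 69 85 81
f 85 74 86
f 81 86 70
f 85 86 81
f 69 81 90
f 81 70 91
f 90 91 76
f 81 91 90
f 69 90 102
f 90 76 105
f 102 105 79
f 90 105 102
f 69 102 106
f 102 79 110
f 106 110 80
f 102 110 106
f 70 86 97
f 86 74 100
f 97 100 78
f 86 100 97
f 74 109 87
f 109 80 108
f 87 108 73
f 109 108 87
f 80 110 107
f 110 79 103
f 107 103 71
f 110 103 107
f 79 105 104
f 105 76 92
f 104 92 75
f 105 92 104
f 76 91 96
f 91 70 93
f 96 93 77
f 91 93 96
f 72 98 84
f 98 78 99
f 84 99 73
f 98 99 84
f 72 84 82
f 84 73 83
f 82 83 71
f 84 83 82
f 72 82 89
f 82 71 88
f 89 88 75
f 82 88 89
f 72 89 94
f 89 75 95
f 94 95 77
f 89 95 94
f 72 94 98
f 94 77 101
f 98 101 78
f 94 101 98
f 73 99 87
f 99 78 100
f 87 100 74
f 99 100 87
f 71 83 107
f 83 73 108
f 107 108 80
f 83 108 107
f 75 88 104
f 88 71 103
f 104 103 79
f 88 103 104
f 77 95 96
f 95 75 92
f 96 92 76
f 95 92 96
f 78 101 97
f 101 77 93
f 97 93 70
f 101 93 97
f 112 111 114
f 112 114 113
f 114 111 115
f 114 115 113
f 115 111 116
f 115 116 113
f 116 111 117
f 116 117 113
f 117 111 118
f 117 118 113
f 118 111 119
f 118 119 113
f 119 111 120
f 119 120 113
f 120 111 121
f 120 121 113
f 121 111 122
f 121 122 113
f 122 111 123
f 122 123 113
f 123 111 124
f 123 124 113
f 124 111 125
f 124 125 113
f 125 111 112
f 125 112 113

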